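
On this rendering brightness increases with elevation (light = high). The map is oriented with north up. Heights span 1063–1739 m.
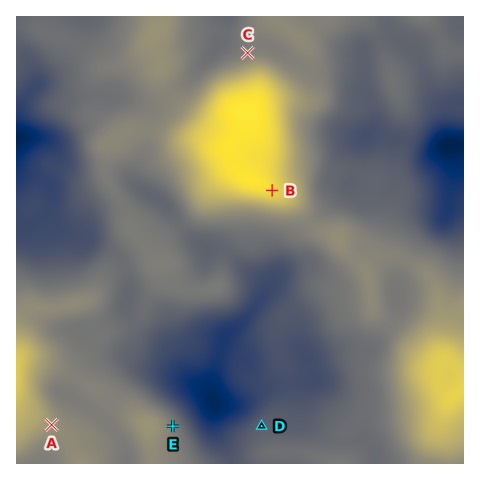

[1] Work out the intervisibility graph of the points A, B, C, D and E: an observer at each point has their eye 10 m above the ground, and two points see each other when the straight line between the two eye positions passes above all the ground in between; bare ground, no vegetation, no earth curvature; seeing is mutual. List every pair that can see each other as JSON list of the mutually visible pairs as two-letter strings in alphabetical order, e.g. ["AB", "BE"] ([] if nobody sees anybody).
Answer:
["AB", "BD", "BE", "DE"]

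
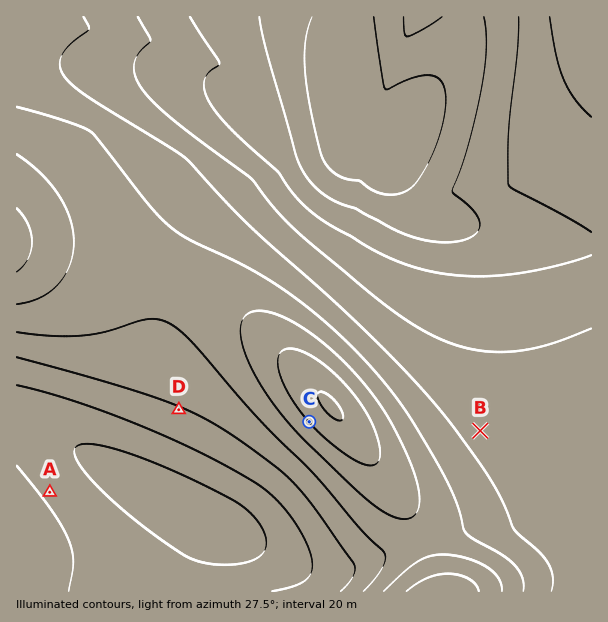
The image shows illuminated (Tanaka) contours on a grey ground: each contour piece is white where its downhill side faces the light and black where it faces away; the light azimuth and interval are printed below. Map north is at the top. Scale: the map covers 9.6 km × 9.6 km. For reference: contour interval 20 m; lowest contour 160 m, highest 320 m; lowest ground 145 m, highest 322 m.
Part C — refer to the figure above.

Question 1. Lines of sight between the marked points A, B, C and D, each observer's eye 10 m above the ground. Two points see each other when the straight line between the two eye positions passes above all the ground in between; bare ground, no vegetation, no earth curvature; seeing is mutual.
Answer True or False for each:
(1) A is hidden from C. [False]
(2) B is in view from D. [False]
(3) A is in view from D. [True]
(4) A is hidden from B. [True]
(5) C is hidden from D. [False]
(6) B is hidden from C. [True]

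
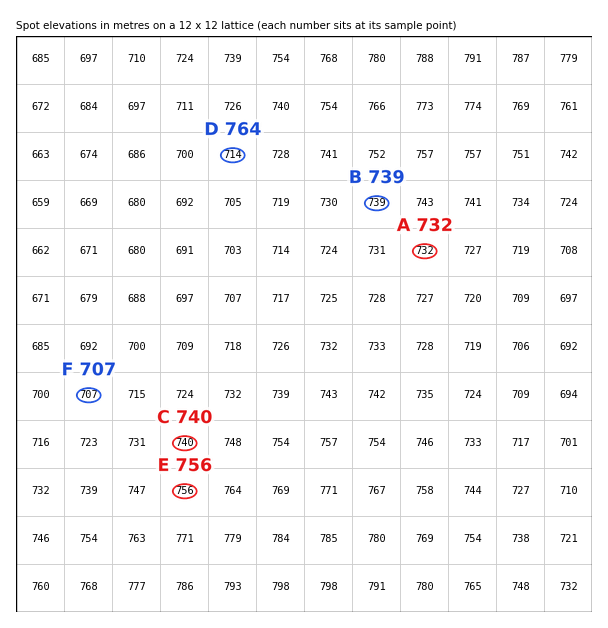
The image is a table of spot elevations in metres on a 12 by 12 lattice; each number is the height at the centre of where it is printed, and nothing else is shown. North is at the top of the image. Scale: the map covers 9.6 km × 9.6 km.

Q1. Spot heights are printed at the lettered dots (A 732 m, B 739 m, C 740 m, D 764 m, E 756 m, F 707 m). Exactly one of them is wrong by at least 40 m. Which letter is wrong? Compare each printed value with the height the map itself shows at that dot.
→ D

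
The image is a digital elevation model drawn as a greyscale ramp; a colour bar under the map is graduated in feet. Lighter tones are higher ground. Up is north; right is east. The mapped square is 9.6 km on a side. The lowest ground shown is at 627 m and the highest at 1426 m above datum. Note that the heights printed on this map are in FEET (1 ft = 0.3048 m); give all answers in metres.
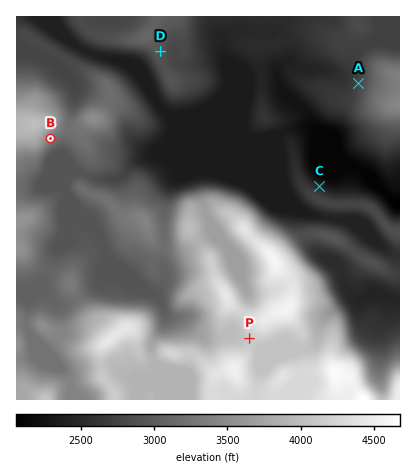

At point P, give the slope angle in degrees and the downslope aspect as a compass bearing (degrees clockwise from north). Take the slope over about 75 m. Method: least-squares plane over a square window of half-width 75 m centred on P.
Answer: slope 6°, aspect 245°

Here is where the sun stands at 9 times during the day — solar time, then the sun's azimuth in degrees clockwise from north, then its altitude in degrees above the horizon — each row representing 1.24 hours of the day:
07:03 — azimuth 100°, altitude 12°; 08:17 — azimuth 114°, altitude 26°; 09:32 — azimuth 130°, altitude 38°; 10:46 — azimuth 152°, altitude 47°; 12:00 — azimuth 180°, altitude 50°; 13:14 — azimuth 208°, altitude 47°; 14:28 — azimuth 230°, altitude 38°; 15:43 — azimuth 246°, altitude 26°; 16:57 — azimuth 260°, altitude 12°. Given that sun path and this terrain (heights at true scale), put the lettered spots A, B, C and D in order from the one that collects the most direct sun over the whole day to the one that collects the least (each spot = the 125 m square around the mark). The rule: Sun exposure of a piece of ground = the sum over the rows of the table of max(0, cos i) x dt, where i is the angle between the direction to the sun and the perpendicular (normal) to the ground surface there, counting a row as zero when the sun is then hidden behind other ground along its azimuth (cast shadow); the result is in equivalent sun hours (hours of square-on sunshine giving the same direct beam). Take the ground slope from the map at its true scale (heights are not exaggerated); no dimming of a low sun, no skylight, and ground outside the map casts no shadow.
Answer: B > D > A > C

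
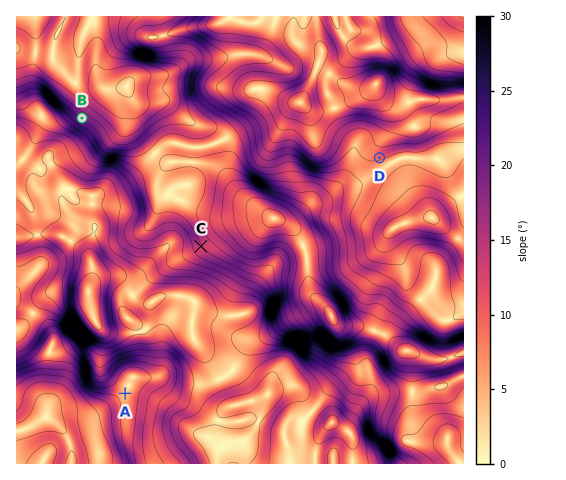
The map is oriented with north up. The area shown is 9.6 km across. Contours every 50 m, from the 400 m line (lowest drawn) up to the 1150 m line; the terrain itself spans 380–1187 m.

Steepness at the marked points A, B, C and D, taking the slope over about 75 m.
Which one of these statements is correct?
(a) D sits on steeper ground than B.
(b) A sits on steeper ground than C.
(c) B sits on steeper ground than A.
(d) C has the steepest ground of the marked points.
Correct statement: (c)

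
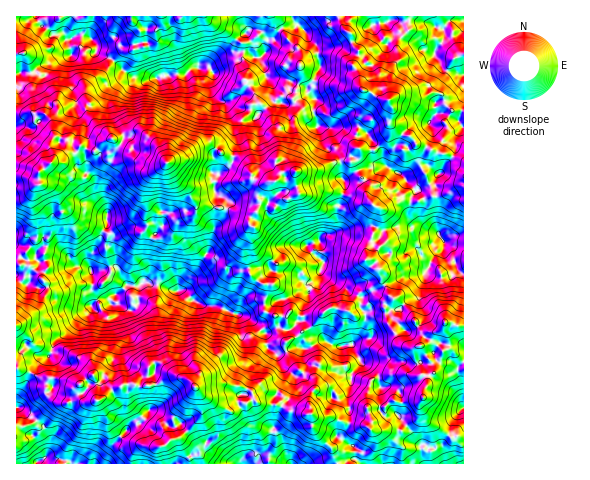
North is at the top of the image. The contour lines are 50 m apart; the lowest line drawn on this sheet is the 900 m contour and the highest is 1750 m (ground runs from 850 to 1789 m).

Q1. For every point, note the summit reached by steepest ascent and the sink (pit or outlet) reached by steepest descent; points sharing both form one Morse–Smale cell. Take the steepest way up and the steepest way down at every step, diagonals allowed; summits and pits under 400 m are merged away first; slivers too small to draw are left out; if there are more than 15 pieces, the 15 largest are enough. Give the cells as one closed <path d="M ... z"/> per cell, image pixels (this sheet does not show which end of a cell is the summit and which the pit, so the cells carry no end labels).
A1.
<path d="M463 16l-446 0-1 183 9-1 11-13 3 0 0-13 11-9 12-2 7-7 7-2 5-6 14 5 8-9 7-4 19 11 10 12 14 4 13-2 11 18 12 9 2 7 6 7 31 4 20 8 3 0 7-6 2-8 16 5 5-8 7 0 10-5-3-13 2-10 23-2 21-8 12 1 6-5 2-8 15 0 12-11 2-6 0-9 8 9 11 5-5 13 3 0 9-6 4 0 17 8 10 2 16 7z"/><path d="M390 123l0 9-2 6-12 11-15 0-2 8-6 5-12-1-21 8-23 2-2 10 3 13-10 5-7 0-5 8-16-5-2 8-7 6-23-8-31-4-6-7-2-7-12-9-10-17 0 5 7 19-2 20-3 5-10 1-11-10-1-18 3-8 15-14-12 1-14-4-10-12-17-11-9 4-8 9-14-5-5 6-7 2-9 8-7 0-12 8-2 2 0 13-3 0-11 13-9 2 0 77 9 7 21 4 17-5 14-10 11 1 3-2 2 6-1 13 4 9 10-2 5 6 8 0 10 6 3 0 5-5 1-18 6-5 14 2 17 7 8-1 9 10 11 5 12 0 17 9 16 3 14 12 4 5 1 13 10 7 17-7 13 1 12-6 8 0 8 4 7 0 4 24 5 3 9-9 0-4-7-10-1-6 9-10 4-8 1-10-6-9 2-9-29-16-13-10 4-9-9-8 0-3 7-17 47-9 8 1 5 4 16-5 11 0 28 6 7 10 0 6-9 7-8 16 8 6 10 0 6-2 5-8 6 7 2-1 0-112-17-7-10-2-17-8-4 0-9 6-3 0 5-13-11-5z"/><path d="M409 226l-11 0-14 5-10-5-24 2-18 6-7 0-6 4-4 17 9 8-4 9 13 10 29 16-2 9 6 9-1 10-4 8-9 10 1 6 7 10 0 4-9 9-5-3-4-24-7 0-8-4-8 0-12 6-13-1-17 7-10-7-1-13-4-5-14-12-16-3-17-9-12 0-11-5-9-10-8 1-17-7-14-2-6 5 0 15-6 8-13-6-8 0-5-6-9 3-5-10 1-13-2-6-3 2-11-1-14 10-17 5-21-4-9-6 0 48 13 10 2 5-14 19-1 8 24 10 15 0 23 7 16-10 2 7 1 19 14-11 13-5 23 1 2-19 5-5 6 0 14 12 15 6 6 7 12-3 18 0 18 3 9 6 7-4 14 1 10 7-6 7 13 6 22 4 6 3 12-1 16 7 19 3 4 2 3-8-4-12 17-1 10-7 1-5 4-5 23 6 4-10 0-7-6-5-6-17 0-9-4 0-8-4-15-21-3-15 1-4 6-6 7 3 11 11 7 14 7 6 15-1 6-8 19 2 0-51-9-7-3 7-7 3-10 0-4-2-4-5 8-15 9-7 0-6-7-10z"/><path d="M396 298l-7 3-4 5 3 17 15 21 8 4 4 0 0 9 6 17 6 5 0 7-4 10-23-6-4 5-1 5-10 7-17 1 4 12-3 8-4-2-19-3-16-7-12 1-6-3-22-4-13-6 6-7-10-7-14-1-7 4-9-6-18-3-18 0-12 3-6-7-15-6-14-12-6 0-5 5-2 19-23-1-13 5-14 11-1-19-2-7-16 10-23-7-15 0-11-6-12-4-1 38 28 21 6 12 0 8-5 11 22 2 4 4 182 0 6-5 10-2 18 7 59 0 4-5 6 0 6 5 61 0-2-8 2-12 10 4 7 6 4 9 3 1-4-22 7-9 2-13 12-13 0-81-19-3-6 8-15 1-7-6-7-14z"/><path d="M18 407l-2 0 0 56 54 1-3-4-22-2 5-11 0-8-6-12z"/><path d="M463 408l-11 12-2 13-7 9 5 22 16-1z"/><path d="M423 444l-2 12 3 8 20-1-4-9-7-6z"/><path d="M17 326l0 35 14-20-2-5z"/><path d="M269 457l-10 2-5 4 33 0z"/>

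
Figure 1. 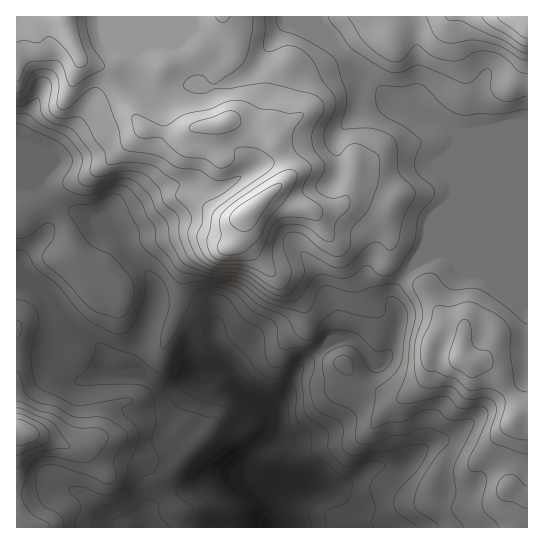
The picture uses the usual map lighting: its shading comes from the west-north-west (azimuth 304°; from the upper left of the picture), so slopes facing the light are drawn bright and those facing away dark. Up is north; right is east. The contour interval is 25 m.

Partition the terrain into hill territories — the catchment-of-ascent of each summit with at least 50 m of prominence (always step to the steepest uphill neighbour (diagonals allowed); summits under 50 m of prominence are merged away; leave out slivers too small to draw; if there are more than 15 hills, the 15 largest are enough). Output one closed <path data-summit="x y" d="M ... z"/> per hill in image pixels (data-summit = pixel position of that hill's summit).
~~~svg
<path data-summit="247 213" d="M315 16l-178 0-2 45 4 21 2 3-10 2-41 18-17 25-22 26-35 15 1 16 18-3 24 27 22 2 17 8 17 14 14 19 18 17 8 14 1 14-4 14 25 7 20 13 15 17 9 21 8 4 7 11 11 11 24 16 17-18 13-28 34-28 15 0 7 2 12 16 9 6 10-8 11-33 0-9-6-10 0-9 15-23 28-29 19-47 0-6-4-8 0-22 5-12-1-14-21-13-36-15-28-21-50-55z"/><path data-summit="527 17" d="M35 184l-19 3 0 96 13 1 14 8 42 44 16 13 4 8 0 13 2 2 34 1 17 11 12 4 11-1 20-9-8 7-18 29-10 19 0 6 10 10 1 5 19 17 10 5 12 1-43 18-23 12-7 11 1 9 121 1 1-6-4-12-24-28 1-16 31-33 16 7 14 0 21-5 9-6 10-10 12-24 23-32-19-22-7-2-15 0-34 28-13 28-17 18-24-16-11-11-7-11-8-4-9-21-15-17-20-13-25-7 4-14-1-14-8-14-18-17-14-19-17-14-17-8-22-2z"/><path data-summit="462 358" d="M446 253l-12 0-15 7-22 26-4 8 0 9 6 10 0 9-10 31-7 8-7 1 1 1-3 6-20 26-12 24-14 13-18 7-22 1-16-7-31 33-1 16 24 28 4 18 261-1 0-269-77-1z"/><path data-summit="17 431" d="M29 284l-13 1 0 242 129 1-1-10 7-11 23-12 43-18-12-1-10-5-19-17-1-5-10-10 0-6 10-19 24-35-18 8-11 1-12-4-17-11-34-1-2-2 0-13-4-8-16-13-42-44z"/><path data-summit="63 17" d="M135 16l-119 1 1 154 34-15 22-26 17-25 41-18 10-2-2-3-4-21z"/>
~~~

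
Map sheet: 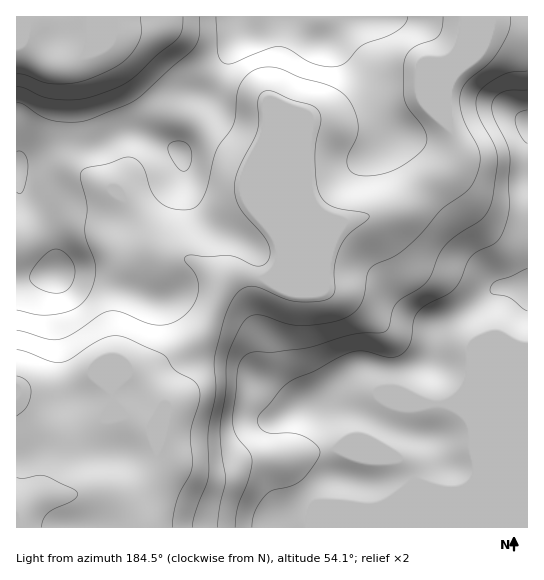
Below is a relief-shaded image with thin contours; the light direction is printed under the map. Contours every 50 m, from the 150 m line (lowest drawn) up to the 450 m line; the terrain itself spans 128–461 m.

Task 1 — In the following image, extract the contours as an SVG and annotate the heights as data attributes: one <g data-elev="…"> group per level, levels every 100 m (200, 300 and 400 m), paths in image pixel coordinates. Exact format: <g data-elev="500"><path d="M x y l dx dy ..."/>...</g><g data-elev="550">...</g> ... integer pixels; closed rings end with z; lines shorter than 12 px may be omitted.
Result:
<g data-elev="200"><path d="M17 350l10 2 23 9 11 1 9-3 32-20 9-3 10 0 41 18 5 4 8 12 20 12 4 7 1 6-9 38 1 34-2 8-13 24-3 15-2 13"/><path d="M141 17l0 18-6 14-12 13-19 11-23 9-20 2-15-1-20-8-9-1"/></g><g data-elev="300"><path d="M17 310l25 5 23-2 9-4 7-4 10-14 4-12 1-10-2-10-7-17-2-9 2-27-7-29 2-6 3-2 22-5 18-7 8 1 5 3 4 5 9 25 5 7 6 6 9 4 11 2 9-1 7-4 8-15 11-40 17-27 3-28 2-9 8-11 10-6 12-2 11 2 21 9 29 8 9 5 7 6 8 12 4 16-1 12-10 22 1 8 5 6 10 3 16-1 15-5 14-8 15-13 3-6 1-5-4-11-14-18-4-8-2-11 1-29 3-7 6-6 20-8 5-4 4-7 1-12"/><path d="M200 17l-1 20-6 12-51 46-13 9-40 16-19 2-23-3-9-5-15-10-6-1"/><path d="M510 17l-1 14-11 20-9 13-22 18-7 12 0 11 3 12 14 29 3 9-2 16-9 18-27 20-21 25-18 16-9 6-23 11-4 7-5 28-5 8-7 5-17 7-31 4-13-2-24-8-10-1-8 3-6 8-11 23-4 14 0 28-6 40 6 50-6 25-2 21"/></g><g data-elev="400"><path d="M527 90l-16 0-8 2-8 5-3 8 2 12 13 26 3 15-2 24 1 28-4 16-5 12-6 6-16 7-7 6-4 6-8 19-6 9-26 14-9 6-4 10-4 22-8 11-5 3-7 0-25-6-14 1-14 6-23 13-20 8-14 11-21 25-2 6 2 5 4 5 6 2 22 0 14 4 12 9 3 4 0 4-8 13-11 14-11 5-17 4-8 6-10 15-3 16"/></g>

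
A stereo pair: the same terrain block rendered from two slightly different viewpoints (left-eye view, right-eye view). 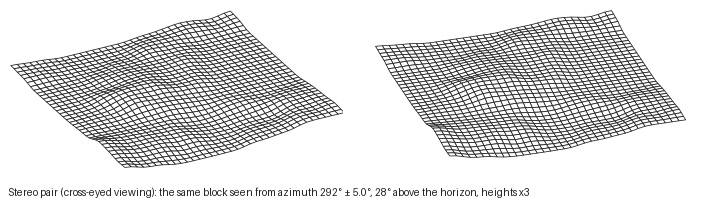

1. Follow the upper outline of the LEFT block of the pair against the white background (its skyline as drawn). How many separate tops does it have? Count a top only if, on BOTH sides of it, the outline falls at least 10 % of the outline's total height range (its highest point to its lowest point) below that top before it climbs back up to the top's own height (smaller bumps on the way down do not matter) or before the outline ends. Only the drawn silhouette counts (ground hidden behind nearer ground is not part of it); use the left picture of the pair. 1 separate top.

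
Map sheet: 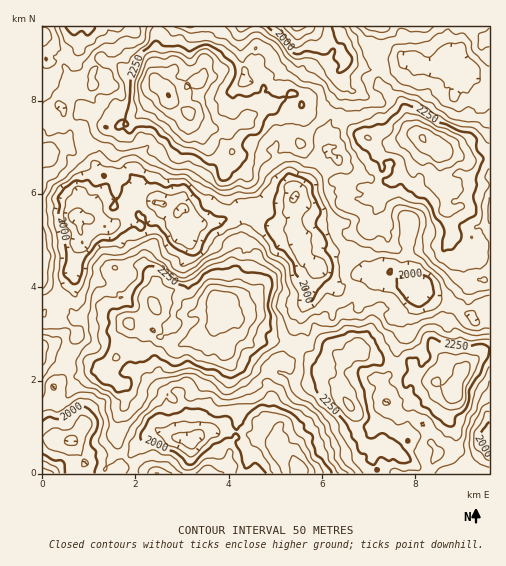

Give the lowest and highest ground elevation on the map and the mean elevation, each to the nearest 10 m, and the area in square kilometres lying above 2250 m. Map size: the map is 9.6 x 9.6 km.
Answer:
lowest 1810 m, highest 2500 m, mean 2150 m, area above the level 21.1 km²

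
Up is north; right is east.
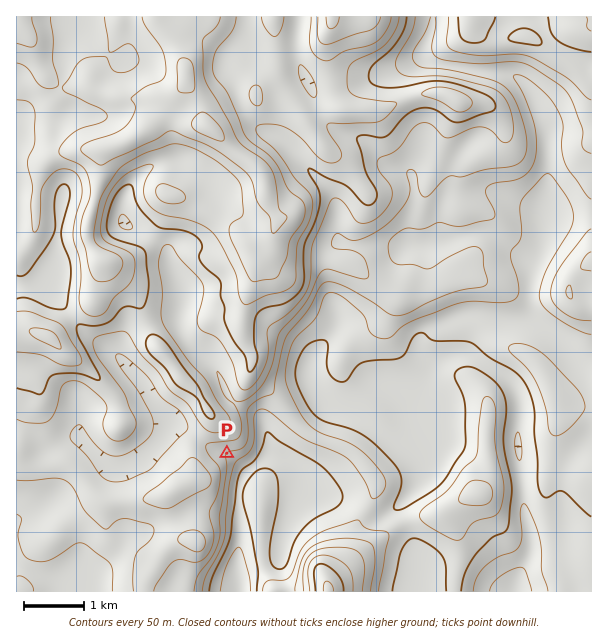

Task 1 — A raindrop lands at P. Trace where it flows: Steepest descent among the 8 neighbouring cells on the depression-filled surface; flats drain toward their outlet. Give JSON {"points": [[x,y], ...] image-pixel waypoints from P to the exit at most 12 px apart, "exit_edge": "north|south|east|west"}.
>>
{"points": [[227, 453], [239, 465], [243, 477], [240, 489], [239, 501], [239, 513], [239, 525], [239, 537], [239, 549], [237, 561], [237, 573], [239, 585], [239, 591]], "exit_edge": "south"}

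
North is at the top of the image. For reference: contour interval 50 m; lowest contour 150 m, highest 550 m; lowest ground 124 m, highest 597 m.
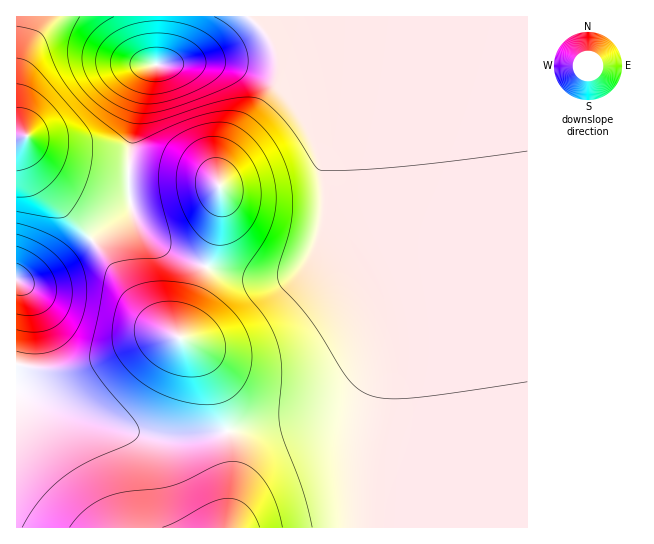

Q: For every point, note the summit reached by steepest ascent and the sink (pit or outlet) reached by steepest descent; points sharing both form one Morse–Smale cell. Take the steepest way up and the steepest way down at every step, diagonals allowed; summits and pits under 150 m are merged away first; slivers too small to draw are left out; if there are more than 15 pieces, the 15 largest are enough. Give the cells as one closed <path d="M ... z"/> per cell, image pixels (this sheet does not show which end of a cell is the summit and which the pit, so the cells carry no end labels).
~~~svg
<path d="M527 16l-367 1-1 41-2 5-8 6-4 8-12 49-5 45 1 27 3 9-3 6-22 14-15 14 19 22 29 44 26 24 20 10 13 13 12 20 12 33 8 43 0 53-4 25 301-1z"/><path d="M91 240l-44 33-14 7-17 1 0 246 210 1 5-25 0-53-8-43-12-33-12-20-13-13-20-10-26-24-29-44z"/><path d="M159 16l-143 1 0 120 11 0-3 5 1 11 11 24 15 20 40 42 38-26 3-6-4-22 1-31 11-61 9-24 8-6 2-5z"/><path d="M26 136l-10 2 0 141 6 2 15-2 17-10 38-30-41-42-15-20-11-24-1-11z"/>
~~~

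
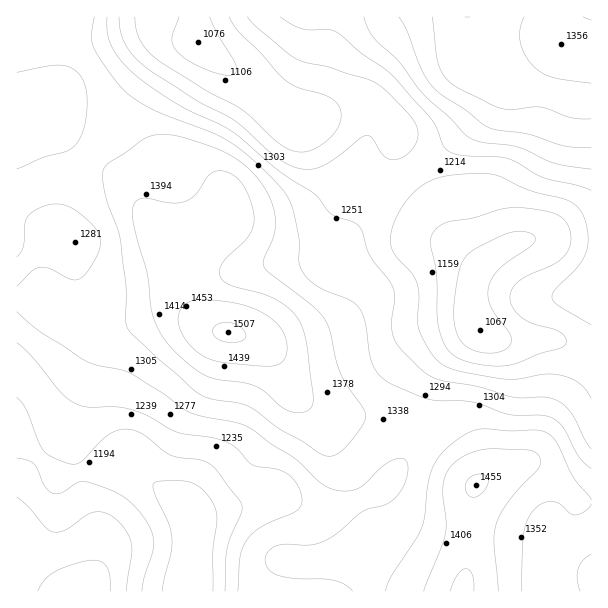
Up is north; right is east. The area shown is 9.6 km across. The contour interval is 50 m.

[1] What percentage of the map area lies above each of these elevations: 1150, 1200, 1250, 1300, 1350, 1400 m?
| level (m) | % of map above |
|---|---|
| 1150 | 90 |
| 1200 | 78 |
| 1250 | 64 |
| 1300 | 48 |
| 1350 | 28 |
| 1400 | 13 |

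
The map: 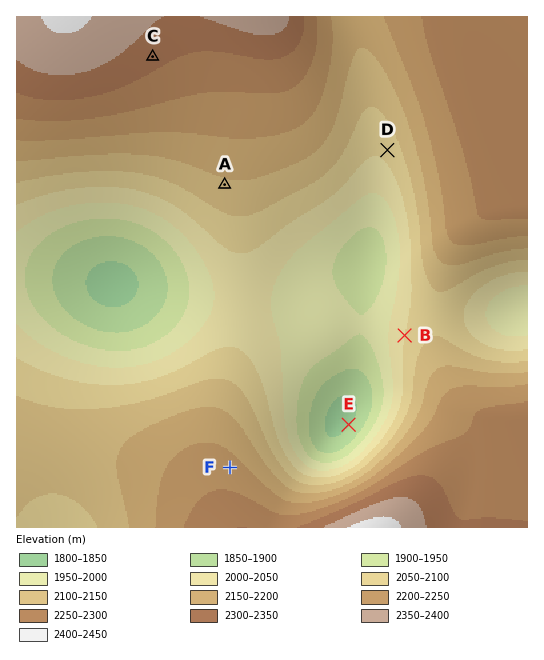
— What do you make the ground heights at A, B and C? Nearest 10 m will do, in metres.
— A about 2140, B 2050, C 2320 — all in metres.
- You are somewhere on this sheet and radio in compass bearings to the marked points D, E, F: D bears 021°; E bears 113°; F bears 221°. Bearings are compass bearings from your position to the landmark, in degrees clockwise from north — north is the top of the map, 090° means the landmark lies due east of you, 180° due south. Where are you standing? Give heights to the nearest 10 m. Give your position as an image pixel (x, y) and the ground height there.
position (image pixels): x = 290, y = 400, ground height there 1980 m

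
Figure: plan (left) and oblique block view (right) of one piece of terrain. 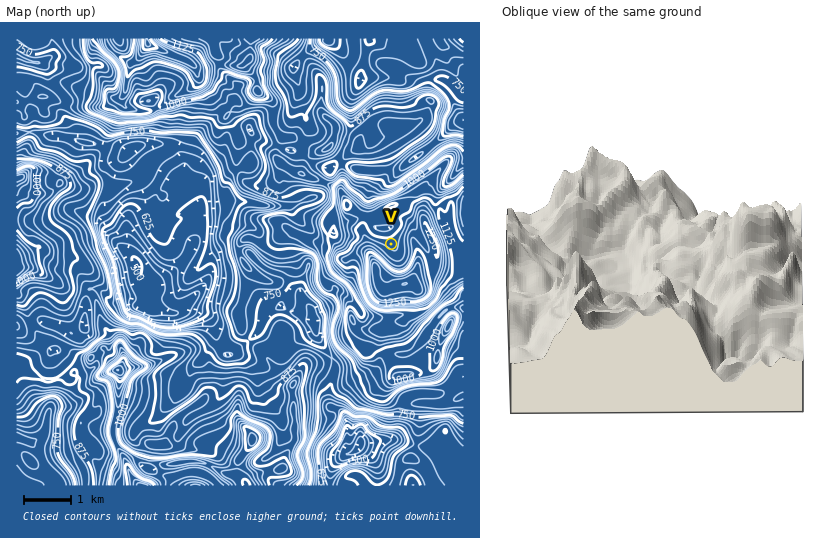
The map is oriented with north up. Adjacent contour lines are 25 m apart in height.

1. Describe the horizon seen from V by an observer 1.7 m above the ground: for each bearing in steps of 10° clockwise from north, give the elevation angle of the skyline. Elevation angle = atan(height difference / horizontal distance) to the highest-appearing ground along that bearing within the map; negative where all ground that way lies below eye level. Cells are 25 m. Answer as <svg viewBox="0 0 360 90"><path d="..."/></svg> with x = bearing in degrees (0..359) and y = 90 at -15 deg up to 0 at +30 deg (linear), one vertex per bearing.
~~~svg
<svg viewBox="0 0 360 90"><path d="M0 62l10 0 10 1 10-3 10-6 10-6 10-3 10-4 10-3 10 0 10 0 10-1 10-2 10-1 10 1 10-2 10 0 10 0 10 0 10-3 10-4 10-3 10-1 10 3 10 5 10 6 10 6 10 7 10 7 10 3 10 1 10-2 10 3 10 2 10 1 10-1"/></svg>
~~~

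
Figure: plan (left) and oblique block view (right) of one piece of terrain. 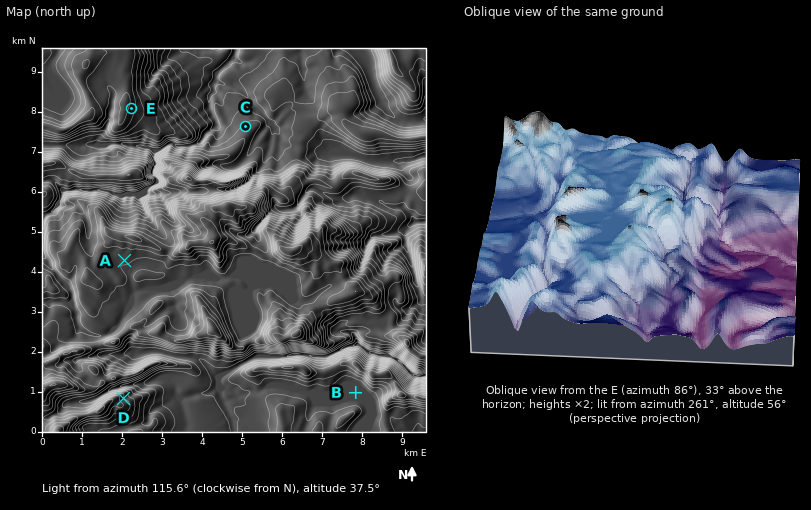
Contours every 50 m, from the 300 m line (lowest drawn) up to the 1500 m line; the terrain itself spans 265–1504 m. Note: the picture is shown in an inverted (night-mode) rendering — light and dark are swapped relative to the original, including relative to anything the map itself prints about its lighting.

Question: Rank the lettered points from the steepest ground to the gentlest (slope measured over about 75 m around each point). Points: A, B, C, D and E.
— D E C A B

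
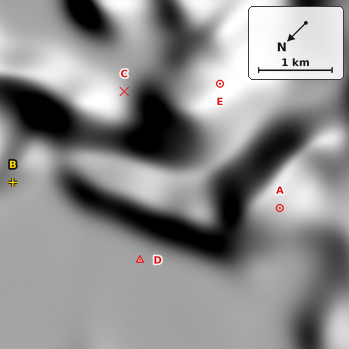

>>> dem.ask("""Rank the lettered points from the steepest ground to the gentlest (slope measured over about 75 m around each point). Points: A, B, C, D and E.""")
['A', 'E', 'B', 'C', 'D']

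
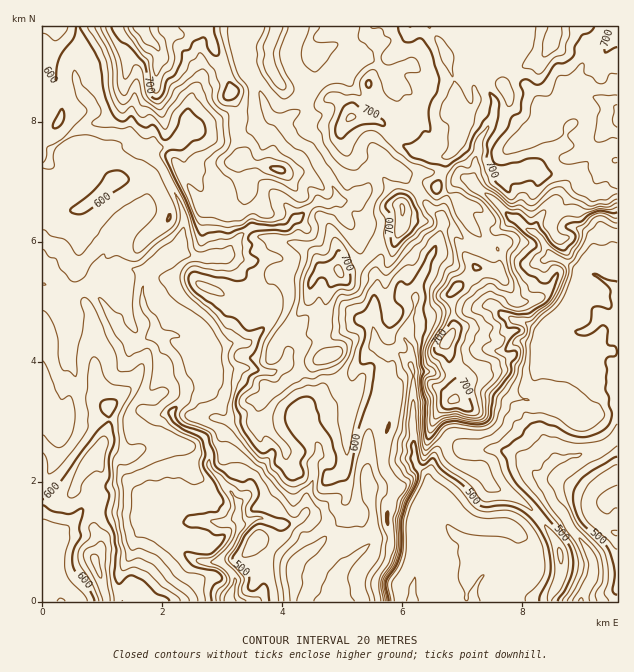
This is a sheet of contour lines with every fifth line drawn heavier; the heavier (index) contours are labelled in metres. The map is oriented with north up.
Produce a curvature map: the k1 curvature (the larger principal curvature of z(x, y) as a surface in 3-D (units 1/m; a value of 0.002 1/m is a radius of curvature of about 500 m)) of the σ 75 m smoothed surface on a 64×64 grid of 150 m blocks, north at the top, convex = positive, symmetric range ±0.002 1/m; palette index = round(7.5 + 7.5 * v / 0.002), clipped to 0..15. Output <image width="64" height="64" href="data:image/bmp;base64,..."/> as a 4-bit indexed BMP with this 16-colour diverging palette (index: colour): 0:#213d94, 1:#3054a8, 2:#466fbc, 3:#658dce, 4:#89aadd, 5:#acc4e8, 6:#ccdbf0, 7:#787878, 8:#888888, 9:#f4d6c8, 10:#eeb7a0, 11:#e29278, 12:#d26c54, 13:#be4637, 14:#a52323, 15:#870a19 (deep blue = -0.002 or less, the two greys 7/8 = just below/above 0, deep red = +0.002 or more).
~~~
<image width="64" height="64" href="data:image/bmp;base64,Qk12CAAAAAAAAHYAAAAoAAAAQAAAAEAAAAABAAQAAAAAAAAIAAATCwAAEwsAABAAAAAAAAAAlD0hAKhUMAC8b0YAzo1lAN2qiQDoxKwA8NvMAHh4eACIiIgAyNb0AKC37gB4kuIAVGzSADdGvgAjI6UAGQqHAIh3Zt2ImavLqZhXqXeMp3eIh6+od4iIiIiIiZrbdombiIh3+5mZmYiZqonLh4uYh3eI31eIiIiIiIiIiN6YiayIiIn6iZmHd5rNxquIm5iHeIjPVoiIiIiIiHd3r6iGjYiJi/h4mIh4mruouoibiIh4iJ/ZiIiIiHeIiHePuZeNeImsyIiIiIiHlZ25iJqYiIeIe/qHiHeIiIiZh4+5l414ibvKmIiIiJrJm8mImaqYeId4/JiIeIiIiImHn7l2jXd4mcuHeIiJqq2Yy4mHmamHiHf+iIiIiIiId3fPqHicd3eKvId3iImYmsmduoeYmpeId/2HiIiIiIh3efyIirt4eJqrh3eIiIiIl2uoZ5iJmImJ+2eIiIeId3eO6Im8uXiIiqqHd4iIiImWmoiJlniYiYn8Z4iIiIh3Z9+XisqImZiJuoiHeIiJmqmcuoqWiJmZiv93iIiIqYed6neLuHiaqYirmHd4iIibp3ipi5eZiZd5z5eIh3iqrO2YeKqoeIiaiJqHd3h3iKp4h4ibmKuZp3ev+Xd3eKq8uIiJmaqHd4qYq3d3h3eKuIqXeJuqnKqneLzth4eaqql3d5mYmrmHiri6h4iHeJt5qYd5q7mKrKd6ypt2msuZmHeHiIiJq4d4u7mJmIiIqmqoiJqrl4iMp4vJebesqZmYd4h4h4iKh3ic2ZqpmIiqipiJuKqZh4y4i7l4+bqIiJh3iHeHh3mIiInbmImZq8qLiIu5yYl3jLd7yXj7qHiIiHiHiIiIiImYeLyHeIq6mGuInJqoeIiLt4rJmP92eJmIiHd4iZmHeKh3nId4moiZupmrmXeIiIu3iMuI33R5u5iHd3iaqZiIqXibl3iJa926mJuZd3iIiriIvIiv6J3+qIiIiaqqqYiZiJu3eJlqqYiaqql3d3d5yIith43+/9qIiJmqmImYmIiJmcqIm6mJh4rLuod3d4m5iJ2Xi8zKqWaKqpiIiJeYiHmYm5iJqXmHeaqruXd3mZqIjJi+uqmpeIiIiIiIh5h4iZh5uImYeoh5ibm8qIeZi4iKqeyaqau5mHiIiIiImHeJmHipiYiZh3iIqIq6mJmJqIqHuJuYmruYd4iIiIeYeImYiJqJmKiIiYirh5rLqYiZmme6vJiKq6iHiIiIh5h4iZiIi5iJmIebuqyYia3sl4eJiL68h4iJ2oeIeIiJmHiJmYd6mJmHd4l2jKd4ma24eJmIrfx3d5mZd4iIiIiYh4mYeJlniIiImIiKyIiamKuIuHmZ/5iJm7qHiId4l5iHiqh5qYiIiHiomYiqeJqXeYi5eIevy6qpvXd3iIiYmIeKl3qYiIiHeaiJh4qXm5dneKuYdo+omYeKp3iIh4eYiJuIioeIiIeKmZiIeLmLlnh4qZiXjpd4ibzJmIiHiIiJqYiKh4iIibqpmIh3nIqXioioh4u9l3Z6zO/JiIiYh3iIiYmIiImsy6mIiHeNiai6eKd3i87Jh4vJi/mIiIh4iYiZiYiIis26mIiIiJyovMmYt4iYjNuYrsmI3YiIh4iJmIiJh5ma2piIiZiIirmsqHi3iIeKrLvdh4i/pneIeImXeHmYiIm5d3iIiYd4uruKmMmJiIeLqaxmd5ynd4h3iZiImrmHdpp3Z4mId3qnu4m4u4l3Z7uHq3eHatiHh3iImIiJvId3nId3iZmquofKiJm9eIdpyIisu8qdyYeHiIiYiIicyYeNl4eKvLunecl3ia+odnuZqpvLmM3ch3iIiIiHeIjNqI2YmYeJd5d7uHd3jtqrmJuomZhp2Zp3eYiIiIh3d4vJjaq7qKuoWKyYiId8y8t4uoq3aKq5i5RbiIiIiHd3eriuqZq7uql5uZiYmqzaeGnJvJl4uJqa2ZqIiImYh3d8l9yIiZmYiKp4d4eJvdmKnNy4e8rJd5jO64iIiJmIiJuJ6Yh4mYd5uYuJl3ibupzMuImeubp2i7q8iId3iZmZuY24iHiZh4yYuYmIeaiIrMeGituYm5mamImIh3eIiJmonoiIiYib3KqXiYiJh3eJyFeKuqqau7qHineIeIiIiYjbiJq7qs3KmXiJmIiHiIm6eYy5qpmIiJiKiIiIiIiHi9mZmqupiYiIeIqYh3ibu72pnJd4mYd4iIl4iZmZiHdql4h3iqh5h4iImpd3irqXi8mLl3eImZiIiYiImYiHiHuXh3aLmHiHiIiqh2eqiId5ynrId3h4mHeJmpd4iIeJfJh3d5yXeIiJmayHirh3iHmrh7qHh3iYiIiJmIiaqIl8h3dnnJh4d4iIjLu7mHiIiZmoi4iHeJmIh3iYl3m4iZx3d4irl3iIeIeKuZiIiIiZmKmLmYd4iIiHeJiHeMqK3Ih4m7uYeJiIqqqYmIiHiJmImXuod4iIiId5l3iIyor7h3iKzKh4upiKqYmpiIiHioiYjKiIiHiIiImHiIjLifqIiIjMmIrqiImXesl3iYeJiIiql4qHeImYiYeId7yI+pmYedl4jbd3eIeJyXeYd4mIiJmYioeIiIiJd4d3q3frmYiLx3iuh3d4h3iamId4mYiHiImbh4iJiIl3d3e6iMyYiJyniK13d3d4d3m5d3ipiIiIiJupmIiXiod3eLiLy4iIrIeIrXd3d3eIeJqHeaiId4h3esqHd5l5mHeJqJ25mZird4iemIiId4mIeKiKmIiHiHd4yoh4ipmZmqqbzIeIiKl3d225iHiIeZiIqZmHeIiHd3e7iJiJ"/>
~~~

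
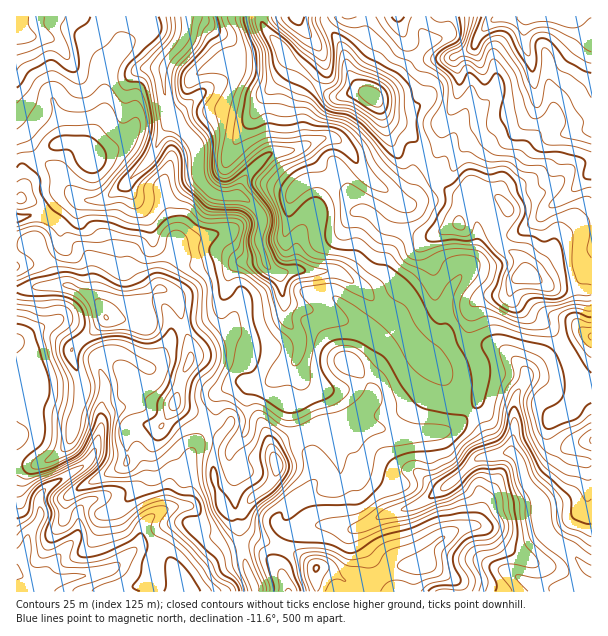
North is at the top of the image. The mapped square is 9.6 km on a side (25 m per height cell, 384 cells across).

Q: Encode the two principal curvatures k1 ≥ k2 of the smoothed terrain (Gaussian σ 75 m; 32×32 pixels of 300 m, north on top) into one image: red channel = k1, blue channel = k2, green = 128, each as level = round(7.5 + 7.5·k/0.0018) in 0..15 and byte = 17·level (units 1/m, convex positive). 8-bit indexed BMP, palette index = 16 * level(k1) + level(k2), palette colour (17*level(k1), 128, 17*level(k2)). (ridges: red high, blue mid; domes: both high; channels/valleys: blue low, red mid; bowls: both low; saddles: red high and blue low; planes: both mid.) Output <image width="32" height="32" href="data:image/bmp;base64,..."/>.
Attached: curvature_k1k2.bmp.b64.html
<image width="32" height="32" href="data:image/bmp;base64,Qk02CAAAAAAAADYEAAAoAAAAIAAAACAAAAABAAgAAAAAAAAEAAATCwAAEwsAAAABAAAAAAAAAIAAABGAAAAigAAAM4AAAESAAABVgAAAZoAAAHeAAACIgAAAmYAAAKqAAAC7gAAAzIAAAN2AAADugAAA/4AAAACAEQARgBEAIoARADOAEQBEgBEAVYARAGaAEQB3gBEAiIARAJmAEQCqgBEAu4ARAMyAEQDdgBEA7oARAP+AEQAAgCIAEYAiACKAIgAzgCIARIAiAFWAIgBmgCIAd4AiAIiAIgCZgCIAqoAiALuAIgDMgCIA3YAiAO6AIgD/gCIAAIAzABGAMwAigDMAM4AzAESAMwBVgDMAZoAzAHeAMwCIgDMAmYAzAKqAMwC7gDMAzIAzAN2AMwDugDMA/4AzAACARAARgEQAIoBEADOARABEgEQAVYBEAGaARAB3gEQAiIBEAJmARACqgEQAu4BEAMyARADdgEQA7oBEAP+ARAAAgFUAEYBVACKAVQAzgFUARIBVAFWAVQBmgFUAd4BVAIiAVQCZgFUAqoBVALuAVQDMgFUA3YBVAO6AVQD/gFUAAIBmABGAZgAigGYAM4BmAESAZgBVgGYAZoBmAHeAZgCIgGYAmYBmAKqAZgC7gGYAzIBmAN2AZgDugGYA/4BmAACAdwARgHcAIoB3ADOAdwBEgHcAVYB3AGaAdwB3gHcAiIB3AJmAdwCqgHcAu4B3AMyAdwDdgHcA7oB3AP+AdwAAgIgAEYCIACKAiAAzgIgARICIAFWAiABmgIgAd4CIAIiAiACZgIgAqoCIALuAiADMgIgA3YCIAO6AiAD/gIgAAICZABGAmQAigJkAM4CZAESAmQBVgJkAZoCZAHeAmQCIgJkAmYCZAKqAmQC7gJkAzICZAN2AmQDugJkA/4CZAACAqgARgKoAIoCqADOAqgBEgKoAVYCqAGaAqgB3gKoAiICqAJmAqgCqgKoAu4CqAMyAqgDdgKoA7oCqAP+AqgAAgLsAEYC7ACKAuwAzgLsARIC7AFWAuwBmgLsAd4C7AIiAuwCZgLsAqoC7ALuAuwDMgLsA3YC7AO6AuwD/gLsAAIDMABGAzAAigMwAM4DMAESAzABVgMwAZoDMAHeAzACIgMwAmYDMAKqAzAC7gMwAzIDMAN2AzADugMwA/4DMAACA3QARgN0AIoDdADOA3QBEgN0AVYDdAGaA3QB3gN0AiIDdAJmA3QCqgN0Au4DdAMyA3QDdgN0A7oDdAP+A3QAAgO4AEYDuACKA7gAzgO4ARIDuAFWA7gBmgO4Ad4DuAIiA7gCZgO4AqoDuALuA7gDMgO4A3YDuAO6A7gD/gO4AAID/ABGA/wAigP8AM4D/AESA/wBVgP8AZoD/AHeA/wCIgP8AmYD/AKqA/wC7gP8AzID/AN2A/wDugP8A/4D/AJaFlaS1t6eYh3WFhLT5onL4lbeohoampdi4loWEhoaXhZaWpoRyhqeFdYan+JRypPvIpZant8m4hYRzhbe4poSDx4OmuIeDlnSGt4XWlKW1lZV1l5iXp8aFdKalpoWChoO06IK3mJSUtsilpciVdYV1hXSClpenuefXyqd1gqiot3DmgrjIpnKClILpxpRyh4aGl5ZxcIKnp6enl4VzqKjFgOf2koOmp5WVpceV97WDlqiXmKe4o3CEt6iXgXSWptbFgKD216aXlpXGpnV0+KSFl5eYhpaklYDGyLWAl6inpuf3sXDGt6eFdbWUlqX6k4WXh5eGhoeot2CAgIPIp7iGZcfpgMeWp5d1lcdypsekhpiHl5enp6i3treQp8eFg5eFp/iAtbimxpWVt7TGhoW4qJeHl4eHl6emyYCmybiXl4WG95KVlYXZt4WmhaZ1dYWGlqiXh3d3dpe3gMeXl6eXdXXnk5aXdaXGZYR1hYaHhoWFp5iGd3d2l6eUgqaHqIeEluZzp4Z1dPioloaHhnWWqMmnh3Z3d3anmJZzlpenhoXJ52Nyg5SDyKmWhpeYhIa3qIWHh4d3h6eFhIaGt5V1lJWk5rbHypPGhoWXh5aDl4aFhoeGh4eGlnWFp7emcnaWU2TYuJenhLd1haiXg5WGhpeXhneGlpenlMimg3KV2Me25sinp7a3uZaDqLmRtri4p4SHh4eWlbfG2JTH1teltsiml3R1p6eWloS3lYCikpKChoZ1lpd0dXXY2biWhoW1dIWXh5d1pJaHhaRwxJSmlZaHdpenhXVkhMWolod2ubmEp5eYqISoqKanx4Dpppenl4aXpri3l6TXpYeWl4aSpJaFqJd2daiotdj7kMSmhoaop6eWhqfJlZe2g4WnmMimhnSCloSGpciDcaCA1rdldaiohnRlhbeHl8mWc4WoyIZ1hbaBgrjXg4DBgNfIyaamp4Vzloa2p7inp5anlpWnhXWYubeAkviDkPukgKeot6eWg4anlpeEp5anlpeolpemp6epp8iA+KNw6MeDcHCDt4J0tqanhoaGdYaGhoeYdoeol5eGyLSikIS2x6eXl4NwY4bXlpZ1l4eHdoaWhYWHhpZ3l4e4tnCUuZant4eGlKeFt+eVloSWl4eHhaeYh4aYmIaXl7elkMWDhpbIhoa1+Ofp2pSXuIOnp5eEpoeHh5iYhZemlKSQ+qaFdJW3p9aC18inlZa5ore3mIK3h5eXmIWFmLeVhICmyKiEddjnlIL3dYWGpYCAk9eYgceGdnWFhJeHmKi4lHGmloKl+KVwxceFl3Sn59Zw2KaTyYaGhoeXh4eHh6i3goSVpPmjcbXmhaiGlKiH2JOAk4KUdJY="/>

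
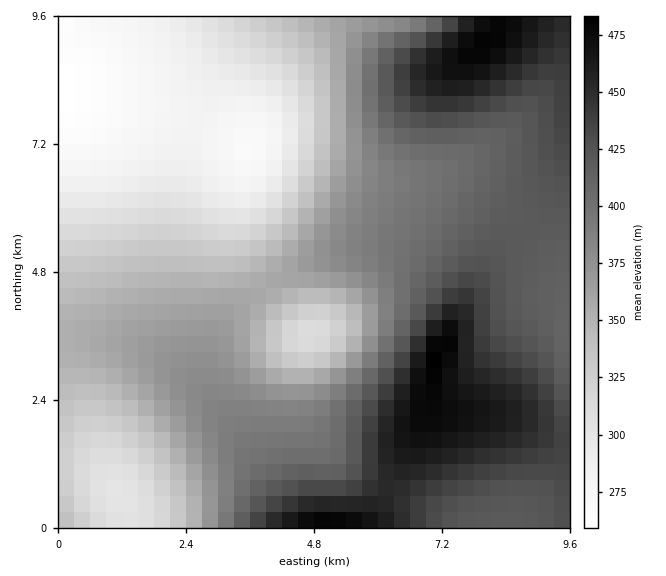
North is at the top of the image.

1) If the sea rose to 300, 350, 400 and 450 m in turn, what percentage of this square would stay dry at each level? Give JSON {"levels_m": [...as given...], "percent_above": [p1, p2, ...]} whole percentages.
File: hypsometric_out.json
{"levels_m": [300, 350, 400, 450], "percent_above": [85, 64, 40, 11]}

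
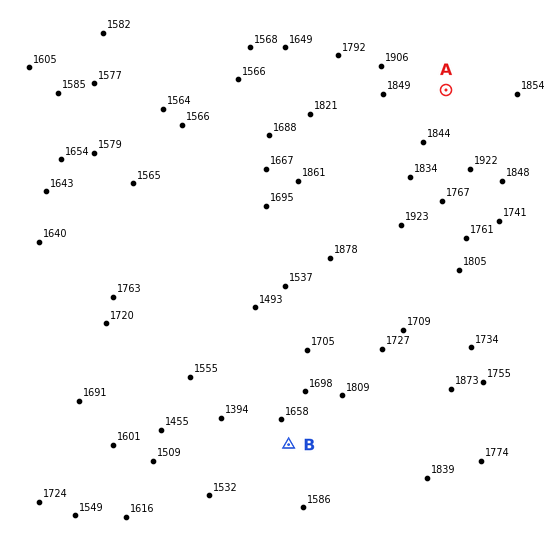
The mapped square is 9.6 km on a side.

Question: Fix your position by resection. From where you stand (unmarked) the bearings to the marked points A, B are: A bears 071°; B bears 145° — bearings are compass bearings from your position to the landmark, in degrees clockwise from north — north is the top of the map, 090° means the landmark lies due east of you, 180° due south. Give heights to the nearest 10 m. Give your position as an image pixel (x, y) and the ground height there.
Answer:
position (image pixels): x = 119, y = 203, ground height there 1570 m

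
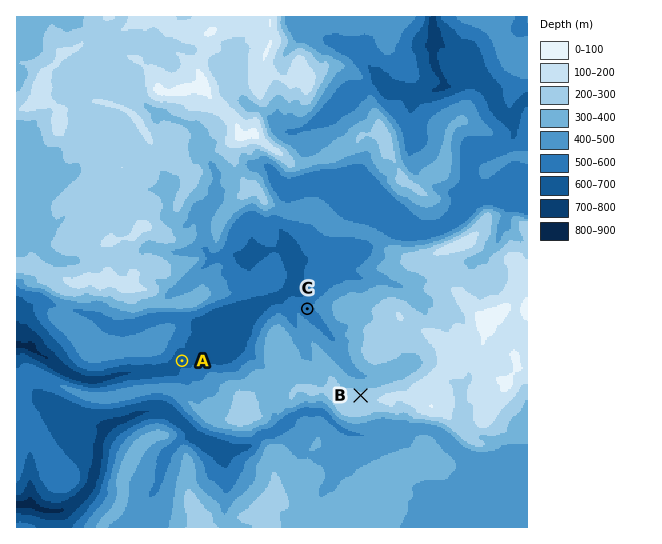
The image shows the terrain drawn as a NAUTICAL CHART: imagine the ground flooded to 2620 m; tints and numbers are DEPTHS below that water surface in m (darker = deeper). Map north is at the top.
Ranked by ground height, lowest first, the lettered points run A C B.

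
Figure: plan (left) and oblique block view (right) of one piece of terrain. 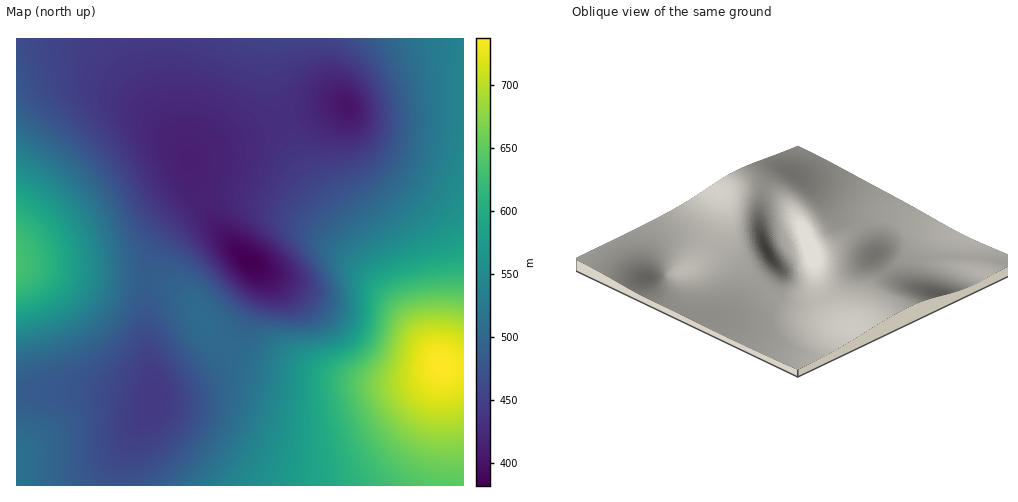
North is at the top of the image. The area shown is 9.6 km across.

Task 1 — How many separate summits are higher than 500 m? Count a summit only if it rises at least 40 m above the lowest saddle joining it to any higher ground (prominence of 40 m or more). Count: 1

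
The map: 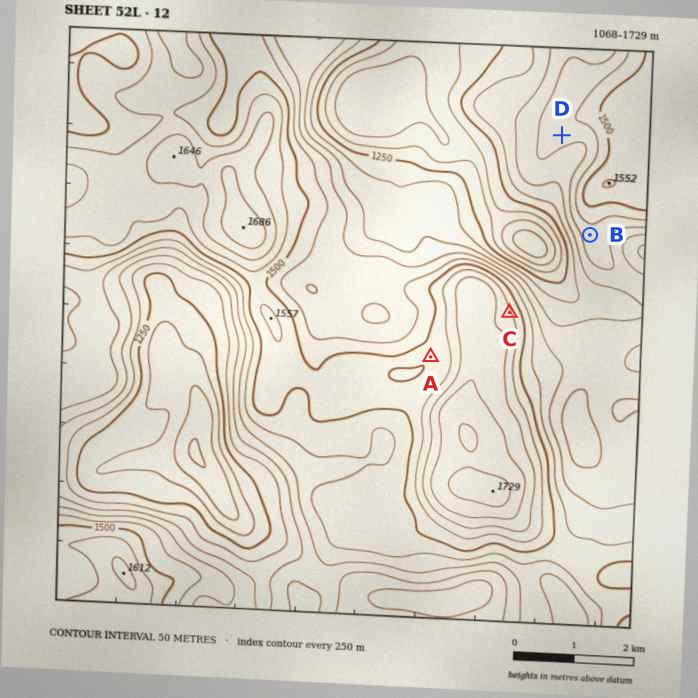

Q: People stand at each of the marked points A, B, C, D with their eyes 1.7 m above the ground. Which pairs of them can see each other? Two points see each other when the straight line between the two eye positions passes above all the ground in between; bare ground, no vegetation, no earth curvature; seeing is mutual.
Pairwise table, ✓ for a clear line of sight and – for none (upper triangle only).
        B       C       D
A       –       –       –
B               ✓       –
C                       ✓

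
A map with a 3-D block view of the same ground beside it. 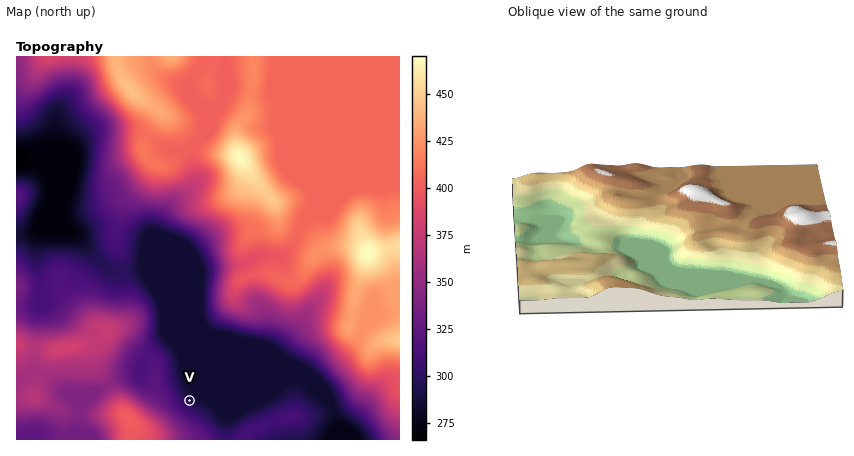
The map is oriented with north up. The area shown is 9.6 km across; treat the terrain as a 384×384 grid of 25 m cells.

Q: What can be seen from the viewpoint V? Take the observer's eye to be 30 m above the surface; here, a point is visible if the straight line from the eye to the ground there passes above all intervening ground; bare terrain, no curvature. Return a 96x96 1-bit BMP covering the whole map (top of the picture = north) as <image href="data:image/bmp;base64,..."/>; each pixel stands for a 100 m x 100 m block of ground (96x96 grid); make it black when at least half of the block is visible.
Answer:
<image width="96" height="96" href="data:image/bmp;base64,Qk2+BAAAAAAAAD4AAAAoAAAAYAAAAGAAAAABAAEAAAAAAIAEAAATCwAAEwsAAAIAAAAAAAAA////AAAAAAAAAAAABwAfgAAAAH8AAAAAD///wAAAAH8AAAAAP///8AAAAH8AAAAAf////AAAAP8AAAAB//////gAAf4AAAAD//////wAA/4AAAAH//////wAD/4AAAAP//////wAP/8AAAAf//////wAf/8AAAAf//////wAf/8AAAAf//////wA//8AAAAf//////wB//8AAAA+P/////4D//4AAAB8H/////4///4AAAf4H/////////4AAD/4H////////4YAAB/4H////////4AAAA/4H////////wAAAA/4H////////wAAAA/8H////////wAAAB/8H////////wAAH//+D////////wAAB8f/g////////4AAAIP/wf///////4AAAAH/w////////8AAAAH/5///////8MAAAAD/////////4AAAAAB/////////4AAAAAA/////////4AAAAAAH////////4AAAAAAB////////4AAAAAAA////////4AAAAAAA////w///8AAAAAAAf///g///8AAAAAAAP///A///8AAAAAAAH///B///8AAAAAAAH///B/+/8AAAAAAAP/////4f+AAAAAAAf/////AP+AAAAAAAf////8AH/AAAAAAA///gPwAH/wAAAAAA///gAAAD/4AAAAAB///wAAAD/4AAAAAB///4AAAD/wAAAAAH///8AAAB/wAAAAAP///+AAAB/wAAAAAf////AAAA/gAAAAA/////AAAA/AAAAAA/////gAAAeAAAAAB/////gAAAeAAAAAD/////AAAAOAAAAAD/////AAAAGAAAAAD/////AAAACAAAAAD/////AAAAAAAAAAH/////gAAAAAAAAAP/////gAAAAAAAAAP/////wAAAAAAAAAf/////8MAAAAAAAAf//////4AAAAAAAAD//8H//wAAAAAAAAA//8A//gAAAAAAAAAf/+AP/AAAAAAAAAAf/+AH+AAAAAAAAAA///AD+AAAAAAAAAB///AD8AAAAAAAAAD///AH4AAAAAAAAAH///gH4AAAAAAAAAH///wPwAAAAAAAAAH/4P4fgAAAAAAAAAD/gH//AAAAAAAAAAA/AD/+AAAAAAAAAAAEAB/gAAAAAAAAAAAAAAAAAAAAAAAAAAAAAAAAAAAAAAAAAAAAAAAAAAAAAAAAAAAAAAAAAAAAAAAAAAAAAAAAAAAAAAAAAAAAAeAAAAAAAAAAAAAAB+AAAAAAAAAAAAAAD8AAAAAAAAAAAAAAHgAAAAAAAAAAAAAAMAAAAAAAAAAAAAAAYAAAAAAAAAAAAAAHgAAAAAAAAAAAAAAfAAAAAAAAAAAAAAf+AAAAAAAAAAAHgA/4AAAAAAAAAAAfwA/wAAAAAAAAAAA/wAfgAAAAAAAAAAA/8APAAAAAAAAAAAAf/iAAAAAAAAAAAAAP//AAAAAAAAAAAAAP//AAAAAAAAAAAAAH//gAAAAAAAAAAAAH//AAAAAAAAAAAAAB/8AAAAAAAAAAAAA="/>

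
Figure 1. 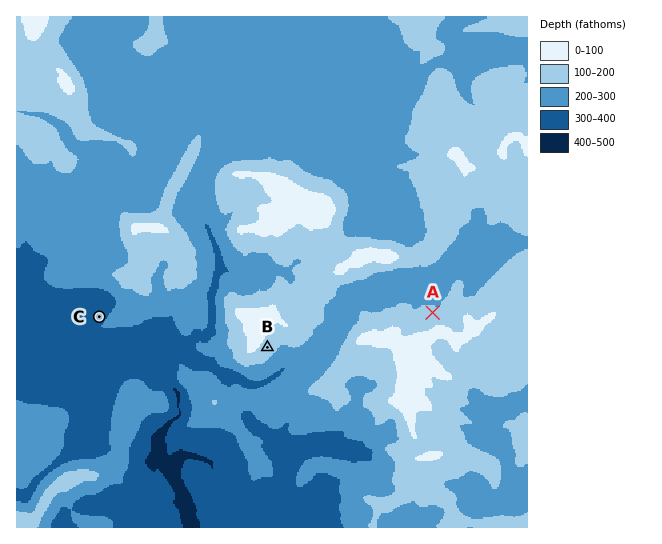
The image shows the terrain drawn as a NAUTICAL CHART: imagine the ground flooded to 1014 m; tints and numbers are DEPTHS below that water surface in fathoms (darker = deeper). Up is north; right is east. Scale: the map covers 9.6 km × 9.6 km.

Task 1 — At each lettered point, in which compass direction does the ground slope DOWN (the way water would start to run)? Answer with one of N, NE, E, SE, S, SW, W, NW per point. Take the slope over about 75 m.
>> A N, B SE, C NW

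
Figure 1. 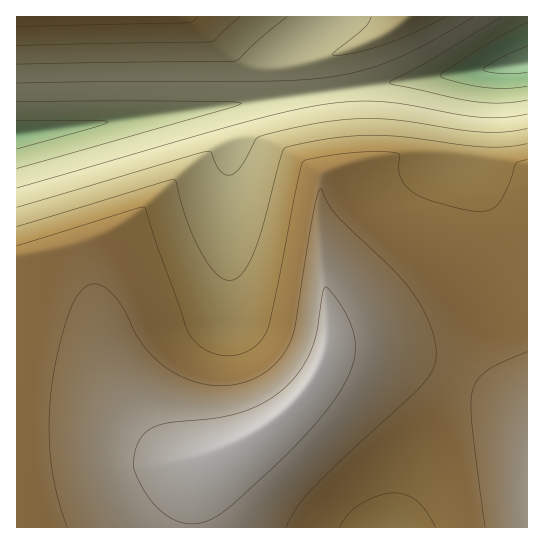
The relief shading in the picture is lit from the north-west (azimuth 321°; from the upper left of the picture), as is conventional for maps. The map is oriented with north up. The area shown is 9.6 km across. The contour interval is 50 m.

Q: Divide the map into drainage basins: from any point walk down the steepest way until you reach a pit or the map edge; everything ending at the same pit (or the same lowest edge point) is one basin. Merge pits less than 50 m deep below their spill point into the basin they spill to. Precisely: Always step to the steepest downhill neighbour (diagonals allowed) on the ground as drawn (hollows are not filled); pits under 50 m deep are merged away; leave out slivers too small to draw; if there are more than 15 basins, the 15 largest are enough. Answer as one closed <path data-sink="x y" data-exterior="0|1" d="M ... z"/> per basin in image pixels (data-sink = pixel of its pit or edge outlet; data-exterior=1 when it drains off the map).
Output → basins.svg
<path data-sink="17 134" data-exterior="1" d="M282 16l-266 1 1 394 49 1 31 5 26 11 51 32 12 0 39-12 32-16 30-23 22-24 14-24 5-20 0-35-8-80 1-44 5-7 14-8 0-10-3-7 2-5-3-6 1-5-2-5 1-4-4-16-5-52-10 0-29-36z"/><path data-sink="527 62" data-exterior="1" d="M527 16l-244 1 5 4 29 36 10 0 5 52 4 16-1 4 2 5-1 5 3 6-2 5 3 7 0 10-17 11-3 15 0 33 8 80 0 35-3 9 48 2 48 9 37 14 21 10 48 30z"/><path data-sink="387 527" data-exterior="1" d="M358 351l-32 0-14 30-25 28-30 23-32 16-18 5-7 6-7 32-1 36 335 1 1-113-46-28-37-18-40-12z"/>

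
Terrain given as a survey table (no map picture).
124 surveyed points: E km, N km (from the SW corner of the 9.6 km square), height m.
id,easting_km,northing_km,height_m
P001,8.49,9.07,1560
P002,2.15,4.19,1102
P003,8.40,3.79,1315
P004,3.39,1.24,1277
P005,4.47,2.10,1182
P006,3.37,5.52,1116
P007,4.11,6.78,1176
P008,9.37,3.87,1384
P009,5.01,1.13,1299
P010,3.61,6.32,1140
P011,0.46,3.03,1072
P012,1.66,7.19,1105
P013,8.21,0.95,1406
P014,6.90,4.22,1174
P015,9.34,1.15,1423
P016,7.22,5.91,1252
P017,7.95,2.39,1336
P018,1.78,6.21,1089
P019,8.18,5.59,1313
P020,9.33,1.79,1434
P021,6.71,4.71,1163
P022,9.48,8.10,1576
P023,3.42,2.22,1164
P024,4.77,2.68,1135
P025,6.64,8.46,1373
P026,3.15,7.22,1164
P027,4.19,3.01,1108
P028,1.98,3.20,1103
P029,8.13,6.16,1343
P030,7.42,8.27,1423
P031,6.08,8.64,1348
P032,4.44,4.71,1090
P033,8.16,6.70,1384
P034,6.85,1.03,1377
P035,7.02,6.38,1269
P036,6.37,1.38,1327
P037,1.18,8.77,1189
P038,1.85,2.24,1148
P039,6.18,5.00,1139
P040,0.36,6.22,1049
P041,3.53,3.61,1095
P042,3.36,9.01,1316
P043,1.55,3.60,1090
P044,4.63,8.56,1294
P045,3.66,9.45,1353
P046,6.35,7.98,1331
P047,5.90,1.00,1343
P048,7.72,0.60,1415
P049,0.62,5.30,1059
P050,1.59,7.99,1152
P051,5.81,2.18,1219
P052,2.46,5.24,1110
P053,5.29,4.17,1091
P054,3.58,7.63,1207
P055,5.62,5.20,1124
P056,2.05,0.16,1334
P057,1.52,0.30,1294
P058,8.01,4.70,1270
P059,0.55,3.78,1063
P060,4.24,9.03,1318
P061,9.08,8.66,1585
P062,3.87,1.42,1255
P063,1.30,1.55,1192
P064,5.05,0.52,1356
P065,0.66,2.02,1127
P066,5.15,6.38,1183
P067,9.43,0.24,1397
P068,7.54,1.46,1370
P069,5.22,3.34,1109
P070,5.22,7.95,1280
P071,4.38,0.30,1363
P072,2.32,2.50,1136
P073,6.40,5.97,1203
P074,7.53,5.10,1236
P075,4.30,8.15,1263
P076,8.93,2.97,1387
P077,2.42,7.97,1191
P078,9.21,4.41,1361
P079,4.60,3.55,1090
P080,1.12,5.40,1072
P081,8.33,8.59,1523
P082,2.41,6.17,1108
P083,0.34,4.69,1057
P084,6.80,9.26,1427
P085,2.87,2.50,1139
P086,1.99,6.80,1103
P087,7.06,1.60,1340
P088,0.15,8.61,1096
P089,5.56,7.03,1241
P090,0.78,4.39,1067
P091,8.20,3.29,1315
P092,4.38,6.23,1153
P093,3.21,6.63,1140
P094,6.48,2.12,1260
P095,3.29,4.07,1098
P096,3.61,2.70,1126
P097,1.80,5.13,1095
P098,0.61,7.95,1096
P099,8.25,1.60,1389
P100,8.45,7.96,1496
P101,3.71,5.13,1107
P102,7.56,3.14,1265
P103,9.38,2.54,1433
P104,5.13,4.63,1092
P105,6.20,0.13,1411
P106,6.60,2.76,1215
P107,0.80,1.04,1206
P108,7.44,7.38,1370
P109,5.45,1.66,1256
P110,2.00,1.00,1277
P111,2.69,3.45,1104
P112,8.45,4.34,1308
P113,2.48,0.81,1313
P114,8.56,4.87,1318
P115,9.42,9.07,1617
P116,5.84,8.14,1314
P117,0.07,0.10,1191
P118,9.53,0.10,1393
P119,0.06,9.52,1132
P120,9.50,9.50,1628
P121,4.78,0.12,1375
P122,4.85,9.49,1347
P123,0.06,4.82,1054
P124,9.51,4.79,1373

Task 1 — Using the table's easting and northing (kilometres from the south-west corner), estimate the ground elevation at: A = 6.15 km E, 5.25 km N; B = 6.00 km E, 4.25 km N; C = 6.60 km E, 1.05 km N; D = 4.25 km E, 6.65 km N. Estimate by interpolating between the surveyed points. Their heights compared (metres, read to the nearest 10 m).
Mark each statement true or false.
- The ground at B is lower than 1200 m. true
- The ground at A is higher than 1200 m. false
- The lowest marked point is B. true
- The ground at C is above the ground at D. true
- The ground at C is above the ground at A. true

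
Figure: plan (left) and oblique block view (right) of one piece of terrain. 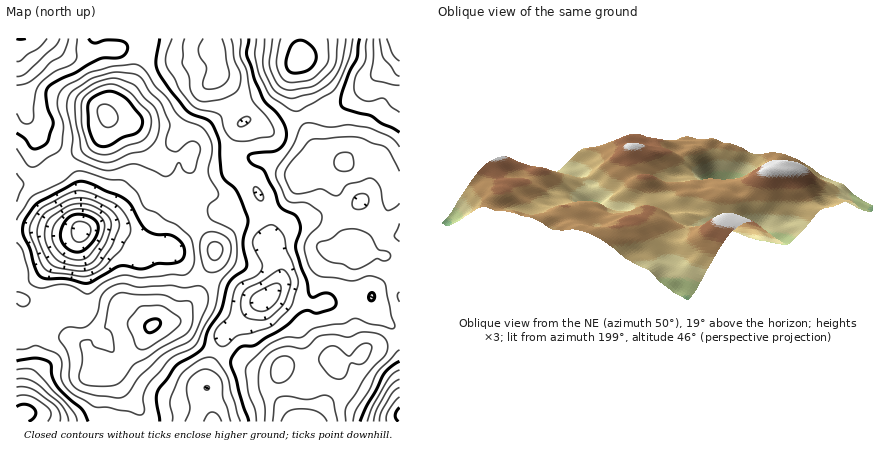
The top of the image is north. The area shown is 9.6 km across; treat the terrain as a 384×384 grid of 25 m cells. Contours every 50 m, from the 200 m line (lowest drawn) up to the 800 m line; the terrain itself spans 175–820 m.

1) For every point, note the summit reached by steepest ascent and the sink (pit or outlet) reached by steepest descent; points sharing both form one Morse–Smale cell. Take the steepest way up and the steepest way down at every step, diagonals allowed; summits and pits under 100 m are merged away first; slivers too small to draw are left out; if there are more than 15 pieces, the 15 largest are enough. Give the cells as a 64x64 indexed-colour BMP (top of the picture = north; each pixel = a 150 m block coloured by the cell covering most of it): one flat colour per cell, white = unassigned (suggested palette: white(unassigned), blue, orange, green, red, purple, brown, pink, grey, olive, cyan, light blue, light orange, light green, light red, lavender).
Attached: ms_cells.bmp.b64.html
<image width="64" height="64" href="data:image/bmp;base64,Qk12CAAAAAAAAHYAAAAoAAAAQAAAAEAAAAABAAQAAAAAAAAIAAATCwAAEwsAABAAAAAAAAAA////ALR3HwAOf/8ALKAsACgn1gC9Z5QAS1aMAMJ34wB/f38AIr28AM++FwDox64AeLv/AIrfmACWmP8A1bDFAAiIiIiIiIiIiIiKqqqqqqqv////////AADu7u7u7u7uCIiIiIiIiIiIiIqqqqqqqq////////AAAA7u7u7u7u4IiIiIiIiIiIiIqqqqqqqq////////8AAADu7u7u7u7gCIiIiIiIiIiIqqqqqqqqr///////8AAAAA7u7u7u7uAIiIiIiIiIiIiqqqqqqqqv///////wAAAADu7u7u7u4AiIiIiIiIiIiqqqqqqqqq////////AAAAAO7u7u7u7gCIiIiIiIiIiqqqqqqqqqr///////8AAAAADu7u7u7uAIiIiIiIiIiqqqqqqqqqqv///////wAAAAAO7u7u7u4ACIiIiIiIERqqqqqqqqqq//////d/AAAAAA7u7u7u7gAIiIiIiIgREaqqqqqqqqr///93d3dwAAAADu7u7u7uAAiIiIiIgRERGqqqqqqqqq//d3d3d3d3d3d3d+7u7u4ACIiIiIgREREaqqqqqqqqr3d3d3d3d3d3d3d3d+7u7gAIiIiIiBERERGqqqqqqqpmd3d3d3d3d3d3d3d3fu7uAAiIiIgRERERERqqqqqqZmZ3d3d3d3d3d3d3d3d3d34AiIgREREREREREaqqqqZmZmd3d3d3d3d3d3d3d3d3dwiIgRERERERERERqqqqZmZmZnd3d3d3d3d3d3d3d3d3iIgRERERERERERERqmZmZmZmZ3d3d3d3d3d3d3d3dzOIgRERERERERERERERFmZmZmZmd3d3d3d3d3d3d3dzM4gRERERERERERERERERZmZmZmZnd3d3d3d3d3d3dzMziBEREREREREREREREREWZmZmZmZ3d3d3d3d3d3dzMzOBERERERERERERERERERFmZmZmZmZ3czMzMzMzMzMzMxEREREREREREREREREREWZmZmZmZmMzMzMzMzMzMzMzERERERERERERERERERERFmZmZmZmYzMzMzMzMzMzMzMREREREREREREREREREREWZmZmZmZmMzMzMzMzMzMzMxERERERERERERERERERERFmZmZmZmYzMzMzMzMzMzMzEREREREREREREREREREREWZmZmZmZjMzMzMzMzMzMzMRERERERERERERERERERERFmZmZmZmMzMzMzMzMzMzPREREREREREREREREREREREWZmZmZmYzMzMzMzMzMzPdERERERERERERERERERERERZmZmZmYzMzMzMzMz3d3d0RERERERERERERERERERERFmZmZmZjMzMzMzM93d3d3RERERERERERERERERERERFmZmZmZjMzMzMzMz3d3d3dERERFEQRERERFEERERERFmZmZmZmMzMzMzMz3d3d3d1ERERERERBFERERBEREREWZmZmZmYzMzMzMzPd3d3d3UREREREREREREREQREREWZmZmZmZjMzMzMzPd3d3d3dRERERERERERERERBEREWZmZmZmZmMzMzMzM93d3d3d1EREREREREREREREQRERZmZmZmZmYzMzMzMz3d3d3d3URERERERERERERERAAABmZmZmZmYzMzMzMzPd3d3d3dRERERERERERERERAAAAAZmZmZmZjMzMzMzM93d3d3d1EREREREREREREREAAAABlVVZmZjMzMzMzMz3d3d3d3UREREREREREREREQAAAAFVVVWZmMzMzMzMzPd3d3d3dIiJEREREREREREREAAAAVVVVBmAzMzMzMzM93d3d3bsiIiJERERERERERERAAAVVVVVQADMzMwAzMz3d3d3buyIiIiREREREREREREAABVVVVVmQAzAAAAMzM93d3du7IiIiIkREREREREREQAAFVVVVmZkAAAAAALu7vd3du7siIiIiIkRERERERERERAVVVVWZmZAAAAAAu7u7u7u7uyIiIiIiIkRERERERERERVVVVZmZkAAAAAC7u7u7u7u7IiIiIiIiJERERERERERFVVVVmZmQAAAAALu7u7u7u7siIiIiIiIiRERERERERFVVVVVZmZAAAAALu7u7u7u7uyIiIiIiIiIkRERERERFVVVVVVmZkAAAAAu7u7u7u7u7IiIiIiIiIiRERERVVVVVVVVVWZmZmQAAu7u7u7u7u7siIiIiIiIiJEVVVVVVVVVVVVVVmZmZmZC7u7u7u7u7uyIiIiIiIiIiVVVVVVVVVVVVVVWZmZmZnMy7u7u7u7u7IiIiIiIiIiIlVVVVVVVVVVVVVZmZmZmczMzMu7u7u7siIiIiIiIiIiVVVVVVVVVVVVVZmZmZmZzMzMzLu7u7uyIiIiIiIiIiIlVVVVVVVVVVVVmZmZmZzMzMzMzLu7u7IiIiIiIiIiIiJVVVVVVVVVVVmZmZmZnMzMzMzMy7u7siIiIiIiIiIiIlVVVVVVVVVVmZmZmZmczMzMzMzMu7uyIiIiIiIiIiIiJVVVVVVVVVmZmZmZmZzMzMzMzMzLu7IiIiIiIiIiIiIlVVVVVVVVWZmZmZmZnMzMzMzMzMy7siIiIiIiIiIiIiVVVVVVVVVZmZmZmZmZzMzMzMzMzMuyIiIiIiIiIiIiIlVVVVVVVZmZmZmZmZnMzMzMzMzMzLIiIiIiIiIiIiIiVVVVVVVVmZmZmZmZmczMzMzMzMzMwiIiIiIiIiIiIiJVVVVVVVWZmZmZmZmZzMzMzMzMzMzCIiIiIiIiIiIiIlVVVVVVVZmZmZmZmZmczMzMzMzMzM"/>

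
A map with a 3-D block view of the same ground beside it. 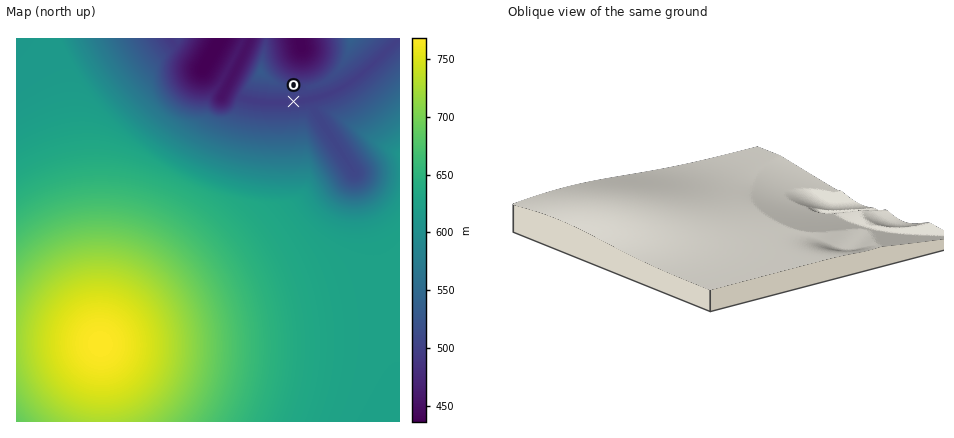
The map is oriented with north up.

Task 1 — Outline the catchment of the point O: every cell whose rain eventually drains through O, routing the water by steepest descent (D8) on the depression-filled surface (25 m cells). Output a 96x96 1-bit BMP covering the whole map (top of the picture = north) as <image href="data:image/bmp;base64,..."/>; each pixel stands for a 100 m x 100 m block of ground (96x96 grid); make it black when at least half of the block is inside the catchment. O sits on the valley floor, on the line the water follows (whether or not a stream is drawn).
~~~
<image width="96" height="96" href="data:image/bmp;base64,Qk2+BAAAAAAAAD4AAAAoAAAAYAAAAGAAAAABAAEAAAAAAIAEAAATCwAAEwsAAAIAAAAAAAAA////AAAAAAAAAAAAAAAAAAAAAAAAAAAAAAAAAAAAAAAAAAAAAAAAAAAAAAAAAAAAAAAAAAAAAAAAAAAAAAAAAAAAAAAAAAAAAAAAAAAAAAAAAAAAAAAAAAAAAAAAAAAAAAAAAAAAAAAAAAAAAAAAAAAAAAAAAAAAAAAAAAAAAAAAAAAAAAAAAAAAAAAAAAAAAAAAAAAAAAAAAAAAAAAAAAAAAAAAAAAAAAAAAAAAAAAAAAAAAAAAAAAAAAAAAAAAAAAAAAAAAAAAAAAAAAAAAAAAAAAAAAAAAAAAAAAAAAAAAAAAAAAAAAAAAAAAAAAAAAAAAAAAAAAAAAAAAAAAAAAAAAAAAAAAAAAAAAAAAAAAAAAAAAAAAAAAAAAAAAAAAAAAAAAAAAAAAAAAAAAAAAAAAAAAAAAAAAAAAAAAAAAAAAAAAAAAAAAAAAAAAAAAAAAAAAAAAAAAAAAAAAAAAAAAAAAAAAAAAAgAAAAAAAAAAAAAAA8AAAAAAAAAAAAAAAfAAAAAAAAAAAAAAAP///////8AAAAAAAH///////8AAAAAAAD///////8AAAAAAAB///////8AAAAAAAA///////8AAAAAAAAf//////8AAAAAAAAP//////8AAAAAAAAH//////8AAAAAAAAD//////8AAAAAAAAB//////8AAAAAAAAA//////8AAAAAAAAAf/////8AAAAAAAAAP/////8AAAAAAAAAH/////8AAAAAAAAAD/////8AAAAAAAAAB/////8AAAAAAAAAA/////8AAAAAAAAAAf////8AAAAAAAAAAP////8AAAAAAAAAAH////8AAAAAAAAAAD////8AAAAAAAAAAB////8AAAAAAAAAAA////8AAAAAAAAAAAf///8AAAAAAAAAAAf///8AAAAAAAAAAAf///8AAAAAAAAAAAf///8AAAAAAAAAAAf///8AAAAAAAAAAAf///8AAAAAAAAAAAf///8AAAAAAAAAAAf///8AAAAAAAAAAAf///8AAAAAAAAAAAf///8AAAAAAAAAAAf///8AAAAAAAAAAAf///8AAAAAAAAAAAf///8AAAAAAAAAAAf///8AAAAAAAAAAAf///8AAAAAAAAAAAf///8AAAAAAAAAAAf///8AAAAAAAAAAAf///8AAAAAAAAAAAf///8AAAAAAAAAAAf///8AAAAAAAAAAAf///8AAAAAAAAAAAf///8AAAAAAAAAAAf///8AAAAAAAAAAAf///8AAAAAAAAAAAf///8AAAAAAAAAAAf///8AAAAAAAAAAAf///8AAAAAAAAAAAf///8AAAAAAAAAAAB///8AAAAAAAAAAAAP//8AAAAAAAAAAAAD//8AAAAAAAAAAAAB//8AAAAAAAAAAAAA//8AAAAAAAAAAAAAf/8AAAAAAAAAAAAAP/8AAAAAAAAAAAAAP/8AAAAAAAAAAAAAH/8AAAAAAAAAAAAAH/8AAAAAAAAAAAAAH/8AAAAAAAAAAAAAH/8AAAAAAAAAAAAAD/8="/>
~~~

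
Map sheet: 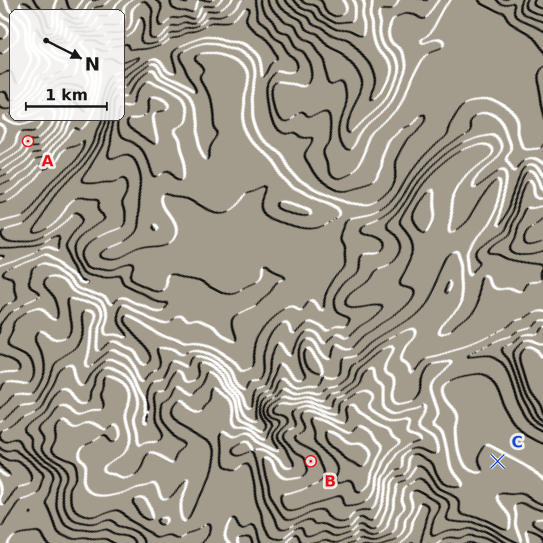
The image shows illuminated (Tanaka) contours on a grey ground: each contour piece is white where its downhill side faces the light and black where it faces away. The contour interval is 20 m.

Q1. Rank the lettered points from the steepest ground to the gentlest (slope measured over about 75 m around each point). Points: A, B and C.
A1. A B C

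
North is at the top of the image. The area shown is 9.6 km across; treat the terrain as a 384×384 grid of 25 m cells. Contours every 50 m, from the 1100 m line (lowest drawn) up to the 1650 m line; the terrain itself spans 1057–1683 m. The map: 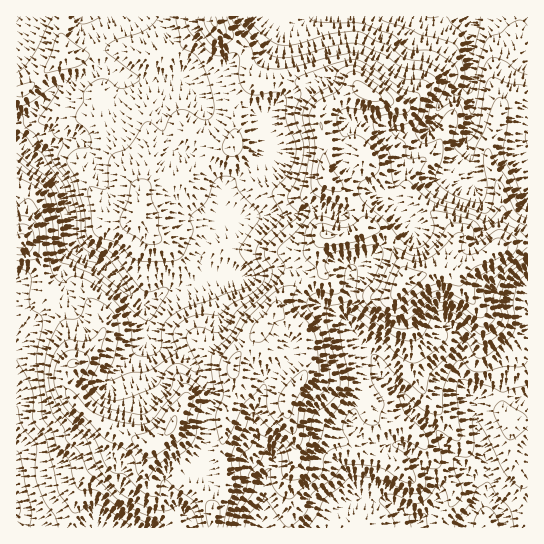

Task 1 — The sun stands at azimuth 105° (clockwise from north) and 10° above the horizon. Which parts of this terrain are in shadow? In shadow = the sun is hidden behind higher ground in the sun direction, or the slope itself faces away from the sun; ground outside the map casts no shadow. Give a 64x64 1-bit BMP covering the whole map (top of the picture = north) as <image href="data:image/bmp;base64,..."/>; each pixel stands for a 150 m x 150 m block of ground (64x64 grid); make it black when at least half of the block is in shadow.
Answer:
<image width="64" height="64" href="data:image/bmp;base64,Qk0+AgAAAAAAAD4AAAAoAAAAQAAAAEAAAAABAAEAAAAAAAACAAATCwAAEwsAAAIAAAAAAAAA////AAAAAAAAAGcAAAAQwsAADwAAABBGwAAPAAAAAADAGAYAAAAAAMA4AAAAAAAAwDAAAQAAAADAMgABgAAAAMHiAAHAAAAAw+MAAcAAAAB/4AAB4AAAEH3gAADAAAAAfeAAAAAAAAD/weAAAAAAAH8D4MAAAAAA/gPww4AAAAD+B/DDgAAAAPwP+MOAAAAA/Af4wcAAAAD4A/nAAAAAAPwB88AAAAAA/AH34AAAAAD+AP/gAAAAgPwAf/AAAACA/AB58AAAAMB4AHn4AAAAwBgA+fwAAAGAAAD//gAMA4AAAM//ADwDAAAAD/8AfAAAAAAH/4D+AAAABgP/gP8AAAAMAf+A/wAAABwAP4D/AAAAOAAfAH8wAABAAA8APngAAYAAH5gAfHADwAAf/AB+cAPAAA/8YHwwB8AAH/zgADAHwAAf+EAAMAeEAA/AAAB4B4AAAPAAAPAPgAAB/AAAcB8AAAH8AABwHwAAA/wAAGA+AAAH/AAAYH4AAAf8AADg/gAAB/wAAODgAAAD/AAA4AAAAAP8AAjgwAAAA/wADOBgAAAD/AAM4DAAAAf8AAzgCAAAA/wAAOAAAAAA/4AB4AAAAAAHwAHgAAAAAAfAAOAAAAAAH8AA4BAAAAA/wADgGAAAAAAAAOA4AAEAAAAA4DgAB4AAAADgGAAfgAAAAOAIAH+AAAAA4A=="/>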